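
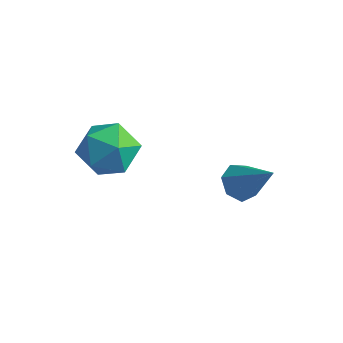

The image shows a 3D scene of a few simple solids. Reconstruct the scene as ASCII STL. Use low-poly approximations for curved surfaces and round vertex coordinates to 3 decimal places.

solid 
facet normal -0.975 0.051 -0.216
outer loop
vertex -0.623 0.134 2.035
vertex -0.753 -0.598 2.449
vertex -0.807 0.142 2.867
endloop
endfacet
facet normal -0.692 0.704 -0.160
outer loop
vertex -0.623 0.134 2.035
vertex -0.807 0.142 2.867
vertex -0.207 0.662 2.559
endloop
endfacet
facet normal -0.161 0.756 -0.634
outer loop
vertex -0.623 0.134 2.035
vertex -0.207 0.662 2.559
vertex 0.218 0.243 1.951
endloop
endfacet
facet normal -0.116 0.136 -0.984
outer loop
vertex -0.623 0.134 2.035
vertex 0.218 0.243 1.951
vertex -0.119 -0.536 1.883
endloop
endfacet
facet normal -0.619 -0.301 -0.726
outer loop
vertex -0.623 0.134 2.035
vertex -0.119 -0.536 1.883
vertex -0.753 -0.598 2.449
endloop
endfacet
facet normal -0.412 0.767 0.492
outer loop
vertex -0.207 0.662 2.559
vertex -0.807 0.142 2.867
vertex -0.081 0.256 3.297
endloop
endfacet
facet normal -0.869 -0.290 0.401
outer loop
vertex -0.807 0.142 2.867
vertex -0.753 -0.598 2.449
vertex -0.418 -0.523 3.229
endloop
endfacet
facet normal -0.293 -0.858 -0.422
outer loop
vertex -0.753 -0.598 2.449
vertex -0.119 -0.536 1.883
vertex 0.007 -0.942 2.621
endloop
endfacet
facet normal 0.521 -0.152 -0.840
outer loop
vertex -0.119 -0.536 1.883
vertex 0.218 0.243 1.951
vertex 0.607 -0.422 2.313
endloop
endfacet
facet normal 0.447 0.851 -0.274
outer loop
vertex 0.218 0.243 1.951
vertex -0.207 0.662 2.559
vertex 0.553 0.318 2.731
endloop
endfacet
facet normal 0.116 -0.136 0.984
outer loop
vertex 0.423 -0.414 3.145
vertex -0.081 0.256 3.297
vertex -0.418 -0.523 3.229
endloop
endfacet
facet normal 0.161 -0.756 0.634
outer loop
vertex 0.423 -0.414 3.145
vertex -0.418 -0.523 3.229
vertex 0.007 -0.942 2.621
endloop
endfacet
facet normal 0.692 -0.704 0.160
outer loop
vertex 0.423 -0.414 3.145
vertex 0.007 -0.942 2.621
vertex 0.607 -0.422 2.313
endloop
endfacet
facet normal 0.975 -0.051 0.216
outer loop
vertex 0.423 -0.414 3.145
vertex 0.607 -0.422 2.313
vertex 0.553 0.318 2.731
endloop
endfacet
facet normal 0.619 0.301 0.726
outer loop
vertex 0.423 -0.414 3.145
vertex 0.553 0.318 2.731
vertex -0.081 0.256 3.297
endloop
endfacet
facet normal -0.521 0.152 0.840
outer loop
vertex -0.418 -0.523 3.229
vertex -0.081 0.256 3.297
vertex -0.807 0.142 2.867
endloop
endfacet
facet normal -0.447 -0.851 0.274
outer loop
vertex 0.007 -0.942 2.621
vertex -0.418 -0.523 3.229
vertex -0.753 -0.598 2.449
endloop
endfacet
facet normal 0.412 -0.767 -0.492
outer loop
vertex 0.607 -0.422 2.313
vertex 0.007 -0.942 2.621
vertex -0.119 -0.536 1.883
endloop
endfacet
facet normal 0.869 0.290 -0.401
outer loop
vertex 0.553 0.318 2.731
vertex 0.607 -0.422 2.313
vertex 0.218 0.243 1.951
endloop
endfacet
facet normal 0.293 0.858 0.422
outer loop
vertex -0.081 0.256 3.297
vertex 0.553 0.318 2.731
vertex -0.207 0.662 2.559
endloop
endfacet
facet normal -0.692 0.034 -0.722
outer loop
vertex 2.532 1.7 0.52
vertex 2.228 2.055 0.828
vertex 2.626 2.171 0.452
endloop
endfacet
facet normal 0.887 -0.235 -0.399
outer loop
vertex 2.532 1.7 0.52
vertex 2.626 2.171 0.452
vertex 3.212 2.005 1.852
endloop
endfacet
facet normal -0.692 0.036 -0.721
outer loop
vertex 2.626 2.171 0.452
vertex 2.228 2.055 0.828
vertex 2.421 2.556 0.668
endloop
endfacet
facet normal 0.784 0.564 -0.261
outer loop
vertex 2.626 2.171 0.452
vertex 2.421 2.556 0.668
vertex 3.212 2.005 1.852
endloop
endfacet
facet normal -0.692 0.036 -0.721
outer loop
vertex 2.421 2.556 0.668
vertex 2.228 2.055 0.828
vertex 2.071 2.563 1.004
endloop
endfacet
facet normal 0.264 0.930 0.256
outer loop
vertex 2.421 2.556 0.668
vertex 2.071 2.563 1.004
vertex 3.212 2.005 1.852
endloop
endfacet
facet normal -0.693 0.035 -0.720
outer loop
vertex 2.071 2.563 1.004
vertex 2.228 2.055 0.828
vertex 1.839 2.187 1.209
endloop
endfacet
facet normal -0.278 0.586 0.761
outer loop
vertex 2.071 2.563 1.004
vertex 1.839 2.187 1.209
vertex 3.212 2.005 1.852
endloop
endfacet
facet normal -0.693 0.034 -0.720
outer loop
vertex 1.839 2.187 1.209
vertex 2.228 2.055 0.828
vertex 1.901 1.712 1.127
endloop
endfacet
facet normal -0.437 -0.208 0.875
outer loop
vertex 1.839 2.187 1.209
vertex 1.901 1.712 1.127
vertex 3.212 2.005 1.852
endloop
endfacet
facet normal -0.694 0.034 -0.720
outer loop
vertex 1.901 1.712 1.127
vertex 2.228 2.055 0.828
vertex 2.209 1.495 0.82
endloop
endfacet
facet normal -0.092 -0.854 0.512
outer loop
vertex 1.901 1.712 1.127
vertex 2.209 1.495 0.82
vertex 3.212 2.005 1.852
endloop
endfacet
facet normal -0.692 0.034 -0.722
outer loop
vertex 2.209 1.495 0.82
vertex 2.228 2.055 0.828
vertex 2.532 1.7 0.52
endloop
endfacet
facet normal 0.498 -0.866 -0.056
outer loop
vertex 2.209 1.495 0.82
vertex 2.532 1.7 0.52
vertex 3.212 2.005 1.852
endloop
endfacet

endsolid


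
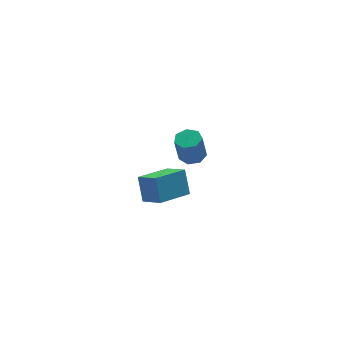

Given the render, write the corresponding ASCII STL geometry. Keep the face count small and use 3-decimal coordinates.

solid 
facet normal -0.904 -0.369 0.216
outer loop
vertex -1.849 -4.423 2.555
vertex -2.345 -3.517 2.029
vertex -1.851 -5.071 1.439
endloop
endfacet
facet normal 0.428 -0.782 0.453
outer loop
vertex -0.315 -4.443 1.071
vertex -1.849 -4.423 2.555
vertex -1.851 -5.071 1.439
endloop
endfacet
facet normal -0.904 -0.369 0.216
outer loop
vertex -1.851 -5.071 1.439
vertex -2.345 -3.517 2.029
vertex -2.347 -4.165 0.913
endloop
endfacet
facet normal -0.002 -0.503 -0.864
outer loop
vertex -2.347 -4.165 0.913
vertex -0.315 -4.443 1.071
vertex -1.851 -5.071 1.439
endloop
endfacet
facet normal 0.002 0.503 0.864
outer loop
vertex -1.849 -4.423 2.555
vertex -0.809 -2.889 1.661
vertex -2.345 -3.517 2.029
endloop
endfacet
facet normal 0.428 -0.782 0.453
outer loop
vertex -0.313 -3.795 2.187
vertex -1.849 -4.423 2.555
vertex -0.315 -4.443 1.071
endloop
endfacet
facet normal 0.002 0.503 0.864
outer loop
vertex -0.313 -3.795 2.187
vertex -0.809 -2.889 1.661
vertex -1.849 -4.423 2.555
endloop
endfacet
facet normal -0.428 0.782 -0.453
outer loop
vertex -2.345 -3.517 2.029
vertex -0.809 -2.889 1.661
vertex -2.347 -4.165 0.913
endloop
endfacet
facet normal -0.002 -0.503 -0.864
outer loop
vertex -0.811 -3.537 0.545
vertex -0.315 -4.443 1.071
vertex -2.347 -4.165 0.913
endloop
endfacet
facet normal -0.428 0.782 -0.453
outer loop
vertex -2.347 -4.165 0.913
vertex -0.809 -2.889 1.661
vertex -0.811 -3.537 0.545
endloop
endfacet
facet normal 0.904 0.369 -0.216
outer loop
vertex -0.811 -3.537 0.545
vertex -0.313 -3.795 2.187
vertex -0.315 -4.443 1.071
endloop
endfacet
facet normal 0.904 0.369 -0.216
outer loop
vertex -0.809 -2.889 1.661
vertex -0.313 -3.795 2.187
vertex -0.811 -3.537 0.545
endloop
endfacet
facet normal 0.197 0.127 -0.972
outer loop
vertex 2.619 2.037 -1.781
vertex 2.017 1.763 -1.939
vertex 2.169 2.416 -1.823
endloop
endfacet
facet normal 0.616 0.756 0.224
outer loop
vertex 2.619 2.037 -1.781
vertex 2.169 2.416 -1.823
vertex 2.325 1.85 -0.342
endloop
endfacet
facet normal 0.615 0.756 0.224
outer loop
vertex 2.325 1.85 -0.342
vertex 2.169 2.416 -1.823
vertex 1.875 2.229 -0.385
endloop
endfacet
facet normal -0.199 -0.126 0.972
outer loop
vertex 2.325 1.85 -0.342
vertex 1.875 2.229 -0.385
vertex 1.723 1.577 -0.501
endloop
endfacet
facet normal 0.199 0.126 -0.972
outer loop
vertex 2.169 2.416 -1.823
vertex 2.017 1.763 -1.939
vertex 1.604 2.304 -1.953
endloop
endfacet
facet normal -0.212 0.974 0.083
outer loop
vertex 2.169 2.416 -1.823
vertex 1.604 2.304 -1.953
vertex 1.875 2.229 -0.385
endloop
endfacet
facet normal -0.213 0.974 0.083
outer loop
vertex 1.875 2.229 -0.385
vertex 1.604 2.304 -1.953
vertex 1.311 2.117 -0.515
endloop
endfacet
facet normal -0.199 -0.127 0.972
outer loop
vertex 1.875 2.229 -0.385
vertex 1.311 2.117 -0.515
vertex 1.723 1.577 -0.501
endloop
endfacet
facet normal 0.198 0.126 -0.972
outer loop
vertex 1.604 2.304 -1.953
vertex 2.017 1.763 -1.939
vertex 1.35 1.785 -2.072
endloop
endfacet
facet normal -0.881 0.458 -0.120
outer loop
vertex 1.604 2.304 -1.953
vertex 1.35 1.785 -2.072
vertex 1.311 2.117 -0.515
endloop
endfacet
facet normal -0.881 0.458 -0.120
outer loop
vertex 1.311 2.117 -0.515
vertex 1.35 1.785 -2.072
vertex 1.057 1.598 -0.634
endloop
endfacet
facet normal -0.198 -0.126 0.972
outer loop
vertex 1.311 2.117 -0.515
vertex 1.057 1.598 -0.634
vertex 1.723 1.577 -0.501
endloop
endfacet
facet normal 0.198 0.126 -0.972
outer loop
vertex 1.35 1.785 -2.072
vertex 2.017 1.763 -1.939
vertex 1.598 1.25 -2.091
endloop
endfacet
facet normal -0.885 -0.402 -0.233
outer loop
vertex 1.35 1.785 -2.072
vertex 1.598 1.25 -2.091
vertex 1.057 1.598 -0.634
endloop
endfacet
facet normal -0.885 -0.402 -0.233
outer loop
vertex 1.057 1.598 -0.634
vertex 1.598 1.25 -2.091
vertex 1.305 1.063 -0.653
endloop
endfacet
facet normal -0.198 -0.126 0.972
outer loop
vertex 1.057 1.598 -0.634
vertex 1.305 1.063 -0.653
vertex 1.723 1.577 -0.501
endloop
endfacet
facet normal 0.198 0.127 -0.972
outer loop
vertex 1.598 1.25 -2.091
vertex 2.017 1.763 -1.939
vertex 2.161 1.101 -1.996
endloop
endfacet
facet normal -0.225 -0.959 -0.171
outer loop
vertex 1.598 1.25 -2.091
vertex 2.161 1.101 -1.996
vertex 1.305 1.063 -0.653
endloop
endfacet
facet normal -0.223 -0.960 -0.170
outer loop
vertex 1.305 1.063 -0.653
vertex 2.161 1.101 -1.996
vertex 1.868 0.915 -0.557
endloop
endfacet
facet normal -0.199 -0.126 0.972
outer loop
vertex 1.305 1.063 -0.653
vertex 1.868 0.915 -0.557
vertex 1.723 1.577 -0.501
endloop
endfacet
facet normal 0.198 0.127 -0.972
outer loop
vertex 2.161 1.101 -1.996
vertex 2.017 1.763 -1.939
vertex 2.615 1.452 -1.858
endloop
endfacet
facet normal 0.607 -0.794 0.021
outer loop
vertex 2.161 1.101 -1.996
vertex 2.615 1.452 -1.858
vertex 1.868 0.915 -0.557
endloop
endfacet
facet normal 0.607 -0.795 0.020
outer loop
vertex 1.868 0.915 -0.557
vertex 2.615 1.452 -1.858
vertex 2.322 1.265 -0.419
endloop
endfacet
facet normal -0.199 -0.126 0.972
outer loop
vertex 1.868 0.915 -0.557
vertex 2.322 1.265 -0.419
vertex 1.723 1.577 -0.501
endloop
endfacet
facet normal 0.198 0.127 -0.972
outer loop
vertex 2.615 1.452 -1.858
vertex 2.017 1.763 -1.939
vertex 2.619 2.037 -1.781
endloop
endfacet
facet normal 0.980 -0.032 0.195
outer loop
vertex 2.615 1.452 -1.858
vertex 2.619 2.037 -1.781
vertex 2.322 1.265 -0.419
endloop
endfacet
facet normal 0.980 -0.031 0.196
outer loop
vertex 2.322 1.265 -0.419
vertex 2.619 2.037 -1.781
vertex 2.325 1.85 -0.342
endloop
endfacet
facet normal -0.199 -0.127 0.972
outer loop
vertex 2.322 1.265 -0.419
vertex 2.325 1.85 -0.342
vertex 1.723 1.577 -0.501
endloop
endfacet

endsolid


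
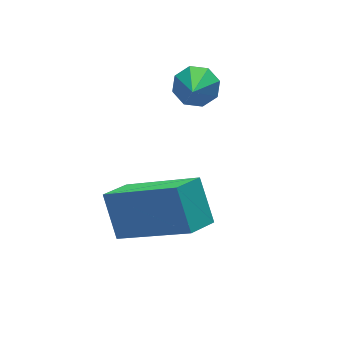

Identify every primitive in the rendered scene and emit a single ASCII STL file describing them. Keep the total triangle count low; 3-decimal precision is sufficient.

solid 
facet normal 0.381 0.696 -0.609
outer loop
vertex 1.504 2.513 1.965
vertex 1.143 2.88 2.159
vertex 1.652 2.724 2.299
endloop
endfacet
facet normal 0.622 -0.756 0.202
outer loop
vertex 1.504 2.513 1.965
vertex 1.652 2.724 2.299
vertex 0.717 2.1 2.841
endloop
endfacet
facet normal 0.381 0.696 -0.609
outer loop
vertex 1.652 2.724 2.299
vertex 1.143 2.88 2.159
vertex 1.501 3.026 2.55
endloop
endfacet
facet normal 0.619 -0.295 0.728
outer loop
vertex 1.652 2.724 2.299
vertex 1.501 3.026 2.55
vertex 0.717 2.1 2.841
endloop
endfacet
facet normal 0.381 0.696 -0.609
outer loop
vertex 1.501 3.026 2.55
vertex 1.143 2.88 2.159
vertex 1.141 3.243 2.573
endloop
endfacet
facet normal 0.163 0.167 0.972
outer loop
vertex 1.501 3.026 2.55
vertex 1.141 3.243 2.573
vertex 0.717 2.1 2.841
endloop
endfacet
facet normal 0.381 0.696 -0.609
outer loop
vertex 1.141 3.243 2.573
vertex 1.143 2.88 2.159
vertex 0.782 3.247 2.353
endloop
endfacet
facet normal -0.483 0.366 0.795
outer loop
vertex 1.141 3.243 2.573
vertex 0.782 3.247 2.353
vertex 0.717 2.1 2.841
endloop
endfacet
facet normal 0.380 0.696 -0.609
outer loop
vertex 0.782 3.247 2.353
vertex 1.143 2.88 2.159
vertex 0.635 3.036 2.02
endloop
endfacet
facet normal -0.937 0.180 0.299
outer loop
vertex 0.782 3.247 2.353
vertex 0.635 3.036 2.02
vertex 0.717 2.1 2.841
endloop
endfacet
facet normal 0.380 0.697 -0.608
outer loop
vertex 0.635 3.036 2.02
vertex 1.143 2.88 2.159
vertex 0.785 2.734 1.768
endloop
endfacet
facet normal -0.934 -0.278 -0.223
outer loop
vertex 0.635 3.036 2.02
vertex 0.785 2.734 1.768
vertex 0.717 2.1 2.841
endloop
endfacet
facet normal 0.382 0.695 -0.609
outer loop
vertex 0.785 2.734 1.768
vertex 1.143 2.88 2.159
vertex 1.145 2.517 1.746
endloop
endfacet
facet normal -0.477 -0.743 -0.469
outer loop
vertex 0.785 2.734 1.768
vertex 1.145 2.517 1.746
vertex 0.717 2.1 2.841
endloop
endfacet
facet normal 0.380 0.696 -0.610
outer loop
vertex 1.145 2.517 1.746
vertex 1.143 2.88 2.159
vertex 1.504 2.513 1.965
endloop
endfacet
facet normal 0.168 -0.941 -0.293
outer loop
vertex 1.145 2.517 1.746
vertex 1.504 2.513 1.965
vertex 0.717 2.1 2.841
endloop
endfacet
facet normal -0.549 0.633 -0.546
outer loop
vertex -1.575 1.703 0.384
vertex -0.89 2.05 0.097
vertex -1.565 0.944 -0.506
endloop
endfacet
facet normal -0.836 -0.422 0.351
outer loop
vertex -0.39 -0.41 0.663
vertex -1.575 1.703 0.384
vertex -1.565 0.944 -0.506
endloop
endfacet
facet normal -0.548 0.633 -0.547
outer loop
vertex -1.565 0.944 -0.506
vertex -0.89 2.05 0.097
vertex -0.879 1.29 -0.793
endloop
endfacet
facet normal 0.009 -0.649 -0.761
outer loop
vertex -0.879 1.29 -0.793
vertex -0.39 -0.41 0.663
vertex -1.565 0.944 -0.506
endloop
endfacet
facet normal -0.010 0.649 0.761
outer loop
vertex -1.575 1.703 0.384
vertex 0.285 0.696 1.266
vertex -0.89 2.05 0.097
endloop
endfacet
facet normal -0.836 -0.422 0.350
outer loop
vertex -0.401 0.35 1.553
vertex -1.575 1.703 0.384
vertex -0.39 -0.41 0.663
endloop
endfacet
facet normal -0.009 0.649 0.761
outer loop
vertex -0.401 0.35 1.553
vertex 0.285 0.696 1.266
vertex -1.575 1.703 0.384
endloop
endfacet
facet normal 0.836 0.423 -0.351
outer loop
vertex -0.89 2.05 0.097
vertex 0.285 0.696 1.266
vertex -0.879 1.29 -0.793
endloop
endfacet
facet normal 0.010 -0.649 -0.761
outer loop
vertex 0.295 -0.063 0.376
vertex -0.39 -0.41 0.663
vertex -0.879 1.29 -0.793
endloop
endfacet
facet normal 0.836 0.422 -0.351
outer loop
vertex -0.879 1.29 -0.793
vertex 0.285 0.696 1.266
vertex 0.295 -0.063 0.376
endloop
endfacet
facet normal 0.549 -0.632 0.547
outer loop
vertex 0.295 -0.063 0.376
vertex -0.401 0.35 1.553
vertex -0.39 -0.41 0.663
endloop
endfacet
facet normal 0.548 -0.633 0.546
outer loop
vertex 0.285 0.696 1.266
vertex -0.401 0.35 1.553
vertex 0.295 -0.063 0.376
endloop
endfacet

endsolid


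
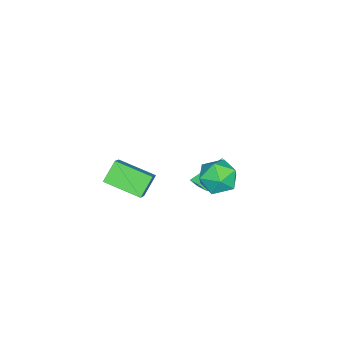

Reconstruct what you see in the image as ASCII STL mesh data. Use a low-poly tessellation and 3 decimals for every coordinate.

solid 
facet normal 0.627 -0.369 -0.686
outer loop
vertex -2.648 -0.042 -2.893
vertex -2.935 -0.523 -2.897
vertex -3.076 -0.11 -3.248
endloop
endfacet
facet normal -0.017 0.986 -0.168
outer loop
vertex -2.648 -0.042 -2.893
vertex -3.076 -0.11 -3.248
vertex -4.065 0.143 -1.663
endloop
endfacet
facet normal 0.627 -0.369 -0.686
outer loop
vertex -3.076 -0.11 -3.248
vertex -2.935 -0.523 -2.897
vertex -3.363 -0.591 -3.252
endloop
endfacet
facet normal -0.729 0.439 -0.525
outer loop
vertex -3.076 -0.11 -3.248
vertex -3.363 -0.591 -3.252
vertex -4.065 0.143 -1.663
endloop
endfacet
facet normal 0.627 -0.370 -0.685
outer loop
vertex -3.363 -0.591 -3.252
vertex -2.935 -0.523 -2.897
vertex -3.222 -1.004 -2.9
endloop
endfacet
facet normal -0.875 -0.451 -0.178
outer loop
vertex -3.363 -0.591 -3.252
vertex -3.222 -1.004 -2.9
vertex -4.065 0.143 -1.663
endloop
endfacet
facet normal 0.628 -0.370 -0.685
outer loop
vertex -3.222 -1.004 -2.9
vertex -2.935 -0.523 -2.897
vertex -2.794 -0.935 -2.545
endloop
endfacet
facet normal -0.308 -0.793 0.525
outer loop
vertex -3.222 -1.004 -2.9
vertex -2.794 -0.935 -2.545
vertex -4.065 0.143 -1.663
endloop
endfacet
facet normal 0.628 -0.370 -0.685
outer loop
vertex -2.794 -0.935 -2.545
vertex -2.935 -0.523 -2.897
vertex -2.507 -0.454 -2.542
endloop
endfacet
facet normal 0.403 -0.246 0.881
outer loop
vertex -2.794 -0.935 -2.545
vertex -2.507 -0.454 -2.542
vertex -4.065 0.143 -1.663
endloop
endfacet
facet normal 0.628 -0.369 -0.685
outer loop
vertex -2.507 -0.454 -2.542
vertex -2.935 -0.523 -2.897
vertex -2.648 -0.042 -2.893
endloop
endfacet
facet normal 0.548 0.643 0.535
outer loop
vertex -2.507 -0.454 -2.542
vertex -2.648 -0.042 -2.893
vertex -4.065 0.143 -1.663
endloop
endfacet
facet normal 0.363 0.871 0.331
outer loop
vertex 1.778 2.804 2.604
vertex 1.325 2.681 3.426
vertex 2.207 2.354 3.318
endloop
endfacet
facet normal 0.814 0.566 -0.132
outer loop
vertex 1.778 2.804 2.604
vertex 2.207 2.354 3.318
vertex 2.291 2.027 2.434
endloop
endfacet
facet normal 0.466 0.472 -0.749
outer loop
vertex 1.778 2.804 2.604
vertex 2.291 2.027 2.434
vertex 1.461 2.152 1.996
endloop
endfacet
facet normal -0.199 0.718 -0.667
outer loop
vertex 1.778 2.804 2.604
vertex 1.461 2.152 1.996
vertex 0.864 2.556 2.609
endloop
endfacet
facet normal -0.262 0.965 0.000
outer loop
vertex 1.778 2.804 2.604
vertex 0.864 2.556 2.609
vertex 1.325 2.681 3.426
endloop
endfacet
facet normal 0.990 -0.076 0.122
outer loop
vertex 2.291 2.027 2.434
vertex 2.207 2.354 3.318
vertex 2.156 1.424 3.151
endloop
endfacet
facet normal 0.261 0.417 0.871
outer loop
vertex 2.207 2.354 3.318
vertex 1.325 2.681 3.426
vertex 1.559 1.828 3.764
endloop
endfacet
facet normal -0.751 0.568 0.337
outer loop
vertex 1.325 2.681 3.426
vertex 0.864 2.556 2.609
vertex 0.729 1.953 3.326
endloop
endfacet
facet normal -0.648 0.169 -0.743
outer loop
vertex 0.864 2.556 2.609
vertex 1.461 2.152 1.996
vertex 0.813 1.626 2.442
endloop
endfacet
facet normal 0.427 -0.229 -0.875
outer loop
vertex 1.461 2.152 1.996
vertex 2.291 2.027 2.434
vertex 1.695 1.299 2.334
endloop
endfacet
facet normal 0.199 -0.718 0.667
outer loop
vertex 1.242 1.176 3.156
vertex 2.156 1.424 3.151
vertex 1.559 1.828 3.764
endloop
endfacet
facet normal -0.466 -0.472 0.749
outer loop
vertex 1.242 1.176 3.156
vertex 1.559 1.828 3.764
vertex 0.729 1.953 3.326
endloop
endfacet
facet normal -0.814 -0.566 0.132
outer loop
vertex 1.242 1.176 3.156
vertex 0.729 1.953 3.326
vertex 0.813 1.626 2.442
endloop
endfacet
facet normal -0.363 -0.871 -0.331
outer loop
vertex 1.242 1.176 3.156
vertex 0.813 1.626 2.442
vertex 1.695 1.299 2.334
endloop
endfacet
facet normal 0.262 -0.965 -0.000
outer loop
vertex 1.242 1.176 3.156
vertex 1.695 1.299 2.334
vertex 2.156 1.424 3.151
endloop
endfacet
facet normal 0.648 -0.169 0.743
outer loop
vertex 1.559 1.828 3.764
vertex 2.156 1.424 3.151
vertex 2.207 2.354 3.318
endloop
endfacet
facet normal -0.427 0.229 0.875
outer loop
vertex 0.729 1.953 3.326
vertex 1.559 1.828 3.764
vertex 1.325 2.681 3.426
endloop
endfacet
facet normal -0.990 0.076 -0.122
outer loop
vertex 0.813 1.626 2.442
vertex 0.729 1.953 3.326
vertex 0.864 2.556 2.609
endloop
endfacet
facet normal -0.261 -0.417 -0.871
outer loop
vertex 1.695 1.299 2.334
vertex 0.813 1.626 2.442
vertex 1.461 2.152 1.996
endloop
endfacet
facet normal 0.751 -0.568 -0.337
outer loop
vertex 2.156 1.424 3.151
vertex 1.695 1.299 2.334
vertex 2.291 2.027 2.434
endloop
endfacet
facet normal -0.680 0.195 0.707
outer loop
vertex -1.529 -4.035 -1.105
vertex -1.521 -2.221 -1.597
vertex -2.402 -4.243 -1.887
endloop
endfacet
facet normal -0.005 -0.965 0.262
outer loop
vertex -1.579 -4.479 -2.743
vertex -1.529 -4.035 -1.105
vertex -2.402 -4.243 -1.887
endloop
endfacet
facet normal -0.680 0.195 0.707
outer loop
vertex -2.402 -4.243 -1.887
vertex -1.521 -2.221 -1.597
vertex -2.393 -2.429 -2.379
endloop
endfacet
facet normal -0.733 -0.175 -0.657
outer loop
vertex -2.393 -2.429 -2.379
vertex -1.579 -4.479 -2.743
vertex -2.402 -4.243 -1.887
endloop
endfacet
facet normal 0.733 0.175 0.657
outer loop
vertex -1.529 -4.035 -1.105
vertex -0.698 -2.457 -2.453
vertex -1.521 -2.221 -1.597
endloop
endfacet
facet normal -0.005 -0.965 0.262
outer loop
vertex -0.707 -4.271 -1.961
vertex -1.529 -4.035 -1.105
vertex -1.579 -4.479 -2.743
endloop
endfacet
facet normal 0.734 0.174 0.657
outer loop
vertex -0.707 -4.271 -1.961
vertex -0.698 -2.457 -2.453
vertex -1.529 -4.035 -1.105
endloop
endfacet
facet normal 0.005 0.965 -0.262
outer loop
vertex -1.521 -2.221 -1.597
vertex -0.698 -2.457 -2.453
vertex -2.393 -2.429 -2.379
endloop
endfacet
facet normal -0.734 -0.175 -0.656
outer loop
vertex -1.571 -2.665 -3.235
vertex -1.579 -4.479 -2.743
vertex -2.393 -2.429 -2.379
endloop
endfacet
facet normal 0.005 0.965 -0.262
outer loop
vertex -2.393 -2.429 -2.379
vertex -0.698 -2.457 -2.453
vertex -1.571 -2.665 -3.235
endloop
endfacet
facet normal 0.680 -0.195 -0.707
outer loop
vertex -1.571 -2.665 -3.235
vertex -0.707 -4.271 -1.961
vertex -1.579 -4.479 -2.743
endloop
endfacet
facet normal 0.680 -0.195 -0.707
outer loop
vertex -0.698 -2.457 -2.453
vertex -0.707 -4.271 -1.961
vertex -1.571 -2.665 -3.235
endloop
endfacet

endsolid


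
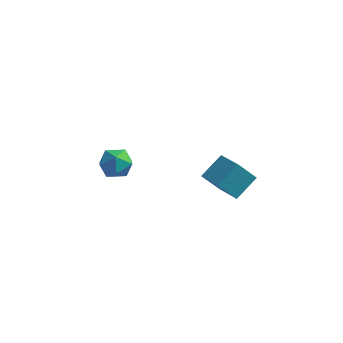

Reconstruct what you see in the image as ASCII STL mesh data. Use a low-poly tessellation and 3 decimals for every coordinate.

solid 
facet normal -0.084 0.122 0.989
outer loop
vertex -2.653 2.923 -1.951
vertex -3.314 2.555 -1.962
vertex -2.669 2.172 -1.86
endloop
endfacet
facet normal 0.600 0.084 0.795
outer loop
vertex -2.653 2.923 -1.951
vertex -2.669 2.172 -1.86
vertex -2.137 2.489 -2.295
endloop
endfacet
facet normal 0.726 0.606 0.325
outer loop
vertex -2.653 2.923 -1.951
vertex -2.137 2.489 -2.295
vertex -2.453 3.067 -2.667
endloop
endfacet
facet normal 0.119 0.966 0.228
outer loop
vertex -2.653 2.923 -1.951
vertex -2.453 3.067 -2.667
vertex -3.181 3.108 -2.461
endloop
endfacet
facet normal -0.383 0.668 0.638
outer loop
vertex -2.653 2.923 -1.951
vertex -3.181 3.108 -2.461
vertex -3.314 2.555 -1.962
endloop
endfacet
facet normal 0.702 -0.540 0.465
outer loop
vertex -2.137 2.489 -2.295
vertex -2.669 2.172 -1.86
vertex -2.479 1.852 -2.519
endloop
endfacet
facet normal -0.407 -0.478 0.778
outer loop
vertex -2.669 2.172 -1.86
vertex -3.314 2.555 -1.962
vertex -3.207 1.893 -2.313
endloop
endfacet
facet normal -0.890 0.404 0.210
outer loop
vertex -3.314 2.555 -1.962
vertex -3.181 3.108 -2.461
vertex -3.523 2.471 -2.685
endloop
endfacet
facet normal -0.078 0.888 -0.454
outer loop
vertex -3.181 3.108 -2.461
vertex -2.453 3.067 -2.667
vertex -2.991 2.788 -3.12
endloop
endfacet
facet normal 0.905 0.304 -0.297
outer loop
vertex -2.453 3.067 -2.667
vertex -2.137 2.489 -2.295
vertex -2.346 2.405 -3.018
endloop
endfacet
facet normal -0.119 -0.966 -0.228
outer loop
vertex -3.007 2.037 -3.029
vertex -2.479 1.852 -2.519
vertex -3.207 1.893 -2.313
endloop
endfacet
facet normal -0.726 -0.606 -0.325
outer loop
vertex -3.007 2.037 -3.029
vertex -3.207 1.893 -2.313
vertex -3.523 2.471 -2.685
endloop
endfacet
facet normal -0.600 -0.084 -0.795
outer loop
vertex -3.007 2.037 -3.029
vertex -3.523 2.471 -2.685
vertex -2.991 2.788 -3.12
endloop
endfacet
facet normal 0.084 -0.122 -0.989
outer loop
vertex -3.007 2.037 -3.029
vertex -2.991 2.788 -3.12
vertex -2.346 2.405 -3.018
endloop
endfacet
facet normal 0.383 -0.668 -0.638
outer loop
vertex -3.007 2.037 -3.029
vertex -2.346 2.405 -3.018
vertex -2.479 1.852 -2.519
endloop
endfacet
facet normal 0.078 -0.888 0.454
outer loop
vertex -3.207 1.893 -2.313
vertex -2.479 1.852 -2.519
vertex -2.669 2.172 -1.86
endloop
endfacet
facet normal -0.905 -0.304 0.297
outer loop
vertex -3.523 2.471 -2.685
vertex -3.207 1.893 -2.313
vertex -3.314 2.555 -1.962
endloop
endfacet
facet normal -0.702 0.540 -0.465
outer loop
vertex -2.991 2.788 -3.12
vertex -3.523 2.471 -2.685
vertex -3.181 3.108 -2.461
endloop
endfacet
facet normal 0.407 0.478 -0.778
outer loop
vertex -2.346 2.405 -3.018
vertex -2.991 2.788 -3.12
vertex -2.453 3.067 -2.667
endloop
endfacet
facet normal 0.890 -0.404 -0.210
outer loop
vertex -2.479 1.852 -2.519
vertex -2.346 2.405 -3.018
vertex -2.137 2.489 -2.295
endloop
endfacet
facet normal -0.803 0.545 -0.241
outer loop
vertex 0.794 2.35 -1.866
vertex 1.185 3.234 -1.172
vertex 1.356 2.79 -2.743
endloop
endfacet
facet normal -0.328 -0.743 -0.583
outer loop
vertex 2.335 2.126 -2.448
vertex 0.794 2.35 -1.866
vertex 1.356 2.79 -2.743
endloop
endfacet
facet normal -0.804 0.544 -0.241
outer loop
vertex 1.356 2.79 -2.743
vertex 1.185 3.234 -1.172
vertex 1.746 3.674 -2.048
endloop
endfacet
facet normal 0.498 0.390 -0.775
outer loop
vertex 1.746 3.674 -2.048
vertex 2.335 2.126 -2.448
vertex 1.356 2.79 -2.743
endloop
endfacet
facet normal -0.497 -0.389 0.776
outer loop
vertex 0.794 2.35 -1.866
vertex 2.164 2.57 -0.877
vertex 1.185 3.234 -1.172
endloop
endfacet
facet normal -0.328 -0.743 -0.583
outer loop
vertex 1.774 1.686 -1.572
vertex 0.794 2.35 -1.866
vertex 2.335 2.126 -2.448
endloop
endfacet
facet normal -0.497 -0.390 0.775
outer loop
vertex 1.774 1.686 -1.572
vertex 2.164 2.57 -0.877
vertex 0.794 2.35 -1.866
endloop
endfacet
facet normal 0.328 0.743 0.583
outer loop
vertex 1.185 3.234 -1.172
vertex 2.164 2.57 -0.877
vertex 1.746 3.674 -2.048
endloop
endfacet
facet normal 0.497 0.389 -0.776
outer loop
vertex 2.726 3.01 -1.754
vertex 2.335 2.126 -2.448
vertex 1.746 3.674 -2.048
endloop
endfacet
facet normal 0.328 0.743 0.583
outer loop
vertex 1.746 3.674 -2.048
vertex 2.164 2.57 -0.877
vertex 2.726 3.01 -1.754
endloop
endfacet
facet normal 0.803 -0.545 0.241
outer loop
vertex 2.726 3.01 -1.754
vertex 1.774 1.686 -1.572
vertex 2.335 2.126 -2.448
endloop
endfacet
facet normal 0.803 -0.544 0.242
outer loop
vertex 2.164 2.57 -0.877
vertex 1.774 1.686 -1.572
vertex 2.726 3.01 -1.754
endloop
endfacet

endsolid


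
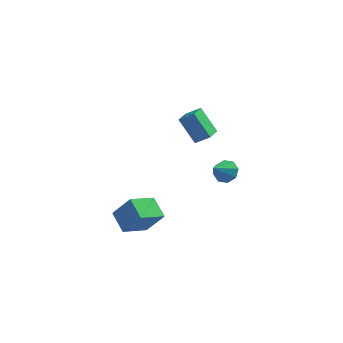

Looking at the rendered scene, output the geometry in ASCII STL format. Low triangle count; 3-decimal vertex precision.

solid 
facet normal -0.606 0.111 -0.788
outer loop
vertex -1.078 -4.965 -3.895
vertex -1.994 -3.977 -3.051
vertex -0.063 -3.53 -4.473
endloop
endfacet
facet normal 0.576 -0.621 -0.531
outer loop
vertex 1.094 -3.743 -2.969
vertex -1.078 -4.965 -3.895
vertex -0.063 -3.53 -4.473
endloop
endfacet
facet normal -0.606 0.111 -0.788
outer loop
vertex -0.063 -3.53 -4.473
vertex -1.994 -3.977 -3.051
vertex -0.979 -2.542 -3.629
endloop
endfacet
facet normal 0.549 0.775 -0.312
outer loop
vertex -0.979 -2.542 -3.629
vertex 1.094 -3.743 -2.969
vertex -0.063 -3.53 -4.473
endloop
endfacet
facet normal -0.549 -0.775 0.312
outer loop
vertex -1.078 -4.965 -3.895
vertex -0.837 -4.19 -1.547
vertex -1.994 -3.977 -3.051
endloop
endfacet
facet normal 0.576 -0.621 -0.531
outer loop
vertex 0.079 -5.178 -2.391
vertex -1.078 -4.965 -3.895
vertex 1.094 -3.743 -2.969
endloop
endfacet
facet normal -0.549 -0.775 0.312
outer loop
vertex 0.079 -5.178 -2.391
vertex -0.837 -4.19 -1.547
vertex -1.078 -4.965 -3.895
endloop
endfacet
facet normal -0.576 0.621 0.531
outer loop
vertex -1.994 -3.977 -3.051
vertex -0.837 -4.19 -1.547
vertex -0.979 -2.542 -3.629
endloop
endfacet
facet normal 0.549 0.775 -0.312
outer loop
vertex 0.178 -2.755 -2.125
vertex 1.094 -3.743 -2.969
vertex -0.979 -2.542 -3.629
endloop
endfacet
facet normal -0.576 0.621 0.531
outer loop
vertex -0.979 -2.542 -3.629
vertex -0.837 -4.19 -1.547
vertex 0.178 -2.755 -2.125
endloop
endfacet
facet normal 0.606 -0.111 0.788
outer loop
vertex 0.178 -2.755 -2.125
vertex 0.079 -5.178 -2.391
vertex 1.094 -3.743 -2.969
endloop
endfacet
facet normal 0.606 -0.111 0.788
outer loop
vertex -0.837 -4.19 -1.547
vertex 0.079 -5.178 -2.391
vertex 0.178 -2.755 -2.125
endloop
endfacet
facet normal 0.340 0.747 -0.571
outer loop
vertex 3.24 4.59 -2.757
vertex 2.845 4.213 -3.485
vertex 2.587 4.814 -2.853
endloop
endfacet
facet normal -0.091 0.158 0.983
outer loop
vertex 3.24 4.59 -2.757
vertex 2.587 4.814 -2.853
vertex 2.315 3.047 -2.595
endloop
endfacet
facet normal 0.340 0.747 -0.571
outer loop
vertex 2.587 4.814 -2.853
vertex 2.845 4.213 -3.485
vertex 2.086 4.686 -3.319
endloop
endfacet
facet normal -0.694 0.207 0.689
outer loop
vertex 2.587 4.814 -2.853
vertex 2.086 4.686 -3.319
vertex 2.315 3.047 -2.595
endloop
endfacet
facet normal 0.341 0.747 -0.571
outer loop
vertex 2.086 4.686 -3.319
vertex 2.845 4.213 -3.485
vertex 2.029 4.281 -3.883
endloop
endfacet
facet normal -0.986 -0.071 0.151
outer loop
vertex 2.086 4.686 -3.319
vertex 2.029 4.281 -3.883
vertex 2.315 3.047 -2.595
endloop
endfacet
facet normal 0.341 0.747 -0.571
outer loop
vertex 2.029 4.281 -3.883
vertex 2.845 4.213 -3.485
vertex 2.451 3.836 -4.214
endloop
endfacet
facet normal -0.795 -0.517 -0.319
outer loop
vertex 2.029 4.281 -3.883
vertex 2.451 3.836 -4.214
vertex 2.315 3.047 -2.595
endloop
endfacet
facet normal 0.340 0.748 -0.570
outer loop
vertex 2.451 3.836 -4.214
vertex 2.845 4.213 -3.485
vertex 3.104 3.612 -4.118
endloop
endfacet
facet normal -0.232 -0.867 -0.442
outer loop
vertex 2.451 3.836 -4.214
vertex 3.104 3.612 -4.118
vertex 2.315 3.047 -2.595
endloop
endfacet
facet normal 0.340 0.748 -0.571
outer loop
vertex 3.104 3.612 -4.118
vertex 2.845 4.213 -3.485
vertex 3.605 3.74 -3.652
endloop
endfacet
facet normal 0.371 -0.917 -0.148
outer loop
vertex 3.104 3.612 -4.118
vertex 3.605 3.74 -3.652
vertex 2.315 3.047 -2.595
endloop
endfacet
facet normal 0.340 0.748 -0.571
outer loop
vertex 3.605 3.74 -3.652
vertex 2.845 4.213 -3.485
vertex 3.661 4.145 -3.088
endloop
endfacet
facet normal 0.663 -0.637 0.392
outer loop
vertex 3.605 3.74 -3.652
vertex 3.661 4.145 -3.088
vertex 2.315 3.047 -2.595
endloop
endfacet
facet normal 0.340 0.747 -0.571
outer loop
vertex 3.661 4.145 -3.088
vertex 2.845 4.213 -3.485
vertex 3.24 4.59 -2.757
endloop
endfacet
facet normal 0.472 -0.193 0.860
outer loop
vertex 3.661 4.145 -3.088
vertex 3.24 4.59 -2.757
vertex 2.315 3.047 -2.595
endloop
endfacet
facet normal -0.837 -0.082 -0.541
outer loop
vertex 0.492 1.677 2.157
vertex 0.533 3.208 1.86
vertex 1.606 1.321 0.486
endloop
endfacet
facet normal -0.026 -0.981 0.191
outer loop
vertex 2.527 1.412 1.08
vertex 0.492 1.677 2.157
vertex 1.606 1.321 0.486
endloop
endfacet
facet normal -0.837 -0.083 -0.540
outer loop
vertex 1.606 1.321 0.486
vertex 0.533 3.208 1.86
vertex 1.647 2.852 0.188
endloop
endfacet
facet normal 0.546 -0.174 -0.820
outer loop
vertex 1.647 2.852 0.188
vertex 2.527 1.412 1.08
vertex 1.606 1.321 0.486
endloop
endfacet
facet normal -0.546 0.174 0.820
outer loop
vertex 0.492 1.677 2.157
vertex 1.454 3.299 2.454
vertex 0.533 3.208 1.86
endloop
endfacet
facet normal -0.027 -0.981 0.191
outer loop
vertex 1.413 1.768 2.752
vertex 0.492 1.677 2.157
vertex 2.527 1.412 1.08
endloop
endfacet
facet normal -0.546 0.174 0.819
outer loop
vertex 1.413 1.768 2.752
vertex 1.454 3.299 2.454
vertex 0.492 1.677 2.157
endloop
endfacet
facet normal 0.026 0.981 -0.191
outer loop
vertex 0.533 3.208 1.86
vertex 1.454 3.299 2.454
vertex 1.647 2.852 0.188
endloop
endfacet
facet normal 0.546 -0.174 -0.819
outer loop
vertex 2.568 2.943 0.783
vertex 2.527 1.412 1.08
vertex 1.647 2.852 0.188
endloop
endfacet
facet normal 0.027 0.981 -0.191
outer loop
vertex 1.647 2.852 0.188
vertex 1.454 3.299 2.454
vertex 2.568 2.943 0.783
endloop
endfacet
facet normal 0.837 0.082 0.540
outer loop
vertex 2.568 2.943 0.783
vertex 1.413 1.768 2.752
vertex 2.527 1.412 1.08
endloop
endfacet
facet normal 0.837 0.083 0.541
outer loop
vertex 1.454 3.299 2.454
vertex 1.413 1.768 2.752
vertex 2.568 2.943 0.783
endloop
endfacet

endsolid


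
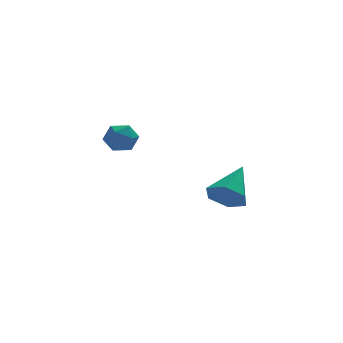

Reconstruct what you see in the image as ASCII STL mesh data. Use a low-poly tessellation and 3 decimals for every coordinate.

solid 
facet normal -0.800 -0.015 0.600
outer loop
vertex -4.3 2.418 1.604
vertex -3.872 1.938 2.163
vertex -3.844 2.787 2.221
endloop
endfacet
facet normal -0.776 0.591 0.220
outer loop
vertex -4.3 2.418 1.604
vertex -3.844 2.787 2.221
vertex -3.827 3.104 1.431
endloop
endfacet
facet normal -0.777 0.417 -0.472
outer loop
vertex -4.3 2.418 1.604
vertex -3.827 3.104 1.431
vertex -3.845 2.451 0.884
endloop
endfacet
facet normal -0.801 -0.296 -0.520
outer loop
vertex -4.3 2.418 1.604
vertex -3.845 2.451 0.884
vertex -3.873 1.73 1.337
endloop
endfacet
facet normal -0.815 -0.561 0.142
outer loop
vertex -4.3 2.418 1.604
vertex -3.873 1.73 1.337
vertex -3.872 1.938 2.163
endloop
endfacet
facet normal -0.160 0.917 0.365
outer loop
vertex -3.827 3.104 1.431
vertex -3.844 2.787 2.221
vertex -3.107 3.05 1.883
endloop
endfacet
facet normal -0.198 -0.060 0.978
outer loop
vertex -3.844 2.787 2.221
vertex -3.872 1.938 2.163
vertex -3.135 2.329 2.336
endloop
endfacet
facet normal -0.221 -0.946 0.238
outer loop
vertex -3.872 1.938 2.163
vertex -3.873 1.73 1.337
vertex -3.153 1.676 1.789
endloop
endfacet
facet normal -0.198 -0.516 -0.833
outer loop
vertex -3.873 1.73 1.337
vertex -3.845 2.451 0.884
vertex -3.136 1.993 0.999
endloop
endfacet
facet normal -0.161 0.636 -0.754
outer loop
vertex -3.845 2.451 0.884
vertex -3.827 3.104 1.431
vertex -3.108 2.842 1.057
endloop
endfacet
facet normal 0.801 0.296 0.520
outer loop
vertex -2.68 2.362 1.616
vertex -3.107 3.05 1.883
vertex -3.135 2.329 2.336
endloop
endfacet
facet normal 0.777 -0.417 0.472
outer loop
vertex -2.68 2.362 1.616
vertex -3.135 2.329 2.336
vertex -3.153 1.676 1.789
endloop
endfacet
facet normal 0.776 -0.591 -0.220
outer loop
vertex -2.68 2.362 1.616
vertex -3.153 1.676 1.789
vertex -3.136 1.993 0.999
endloop
endfacet
facet normal 0.800 0.015 -0.600
outer loop
vertex -2.68 2.362 1.616
vertex -3.136 1.993 0.999
vertex -3.108 2.842 1.057
endloop
endfacet
facet normal 0.815 0.561 -0.142
outer loop
vertex -2.68 2.362 1.616
vertex -3.108 2.842 1.057
vertex -3.107 3.05 1.883
endloop
endfacet
facet normal 0.198 0.516 0.833
outer loop
vertex -3.135 2.329 2.336
vertex -3.107 3.05 1.883
vertex -3.844 2.787 2.221
endloop
endfacet
facet normal 0.161 -0.636 0.754
outer loop
vertex -3.153 1.676 1.789
vertex -3.135 2.329 2.336
vertex -3.872 1.938 2.163
endloop
endfacet
facet normal 0.160 -0.917 -0.365
outer loop
vertex -3.136 1.993 0.999
vertex -3.153 1.676 1.789
vertex -3.873 1.73 1.337
endloop
endfacet
facet normal 0.198 0.060 -0.978
outer loop
vertex -3.108 2.842 1.057
vertex -3.136 1.993 0.999
vertex -3.845 2.451 0.884
endloop
endfacet
facet normal 0.221 0.946 -0.238
outer loop
vertex -3.107 3.05 1.883
vertex -3.108 2.842 1.057
vertex -3.827 3.104 1.431
endloop
endfacet
facet normal -0.561 -0.620 -0.549
outer loop
vertex 0.186 -3.46 -0.591
vertex -0.585 -3.195 -0.103
vertex -0.336 -2.724 -0.889
endloop
endfacet
facet normal 0.784 0.348 -0.515
outer loop
vertex 0.186 -3.46 -0.591
vertex -0.336 -2.724 -0.889
vertex 0.565 -1.925 1.023
endloop
endfacet
facet normal -0.561 -0.619 -0.549
outer loop
vertex -0.336 -2.724 -0.889
vertex -0.585 -3.195 -0.103
vertex -1.106 -2.459 -0.401
endloop
endfacet
facet normal 0.056 0.912 -0.407
outer loop
vertex -0.336 -2.724 -0.889
vertex -1.106 -2.459 -0.401
vertex 0.565 -1.925 1.023
endloop
endfacet
facet normal -0.561 -0.619 -0.549
outer loop
vertex -1.106 -2.459 -0.401
vertex -0.585 -3.195 -0.103
vertex -1.356 -2.93 0.386
endloop
endfacet
facet normal -0.520 0.796 0.311
outer loop
vertex -1.106 -2.459 -0.401
vertex -1.356 -2.93 0.386
vertex 0.565 -1.925 1.023
endloop
endfacet
facet normal -0.561 -0.619 -0.549
outer loop
vertex -1.356 -2.93 0.386
vertex -0.585 -3.195 -0.103
vertex -0.834 -3.666 0.683
endloop
endfacet
facet normal -0.366 0.113 0.924
outer loop
vertex -1.356 -2.93 0.386
vertex -0.834 -3.666 0.683
vertex 0.565 -1.925 1.023
endloop
endfacet
facet normal -0.561 -0.619 -0.549
outer loop
vertex -0.834 -3.666 0.683
vertex -0.585 -3.195 -0.103
vertex -0.064 -3.931 0.195
endloop
endfacet
facet normal 0.362 -0.450 0.816
outer loop
vertex -0.834 -3.666 0.683
vertex -0.064 -3.931 0.195
vertex 0.565 -1.925 1.023
endloop
endfacet
facet normal -0.561 -0.619 -0.550
outer loop
vertex -0.064 -3.931 0.195
vertex -0.585 -3.195 -0.103
vertex 0.186 -3.46 -0.591
endloop
endfacet
facet normal 0.937 -0.334 0.098
outer loop
vertex -0.064 -3.931 0.195
vertex 0.186 -3.46 -0.591
vertex 0.565 -1.925 1.023
endloop
endfacet

endsolid


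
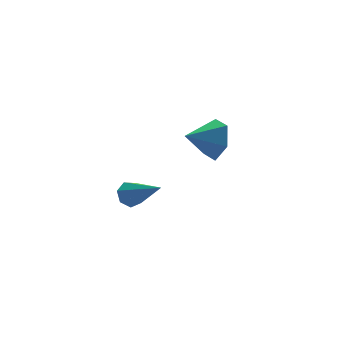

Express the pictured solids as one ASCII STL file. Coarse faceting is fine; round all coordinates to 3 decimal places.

solid 
facet normal 0.916 -0.135 -0.378
outer loop
vertex 1.469 2.552 -0.706
vertex 1.093 1.908 -1.387
vertex 1.15 2.893 -1.602
endloop
endfacet
facet normal -0.287 0.857 0.428
outer loop
vertex 1.469 2.552 -0.706
vertex 1.15 2.893 -1.602
vertex -0.153 2.092 -0.873
endloop
endfacet
facet normal 0.916 -0.135 -0.378
outer loop
vertex 1.15 2.893 -1.602
vertex 1.093 1.908 -1.387
vertex 0.774 2.248 -2.283
endloop
endfacet
facet normal -0.621 0.711 -0.330
outer loop
vertex 1.15 2.893 -1.602
vertex 0.774 2.248 -2.283
vertex -0.153 2.092 -0.873
endloop
endfacet
facet normal 0.916 -0.136 -0.378
outer loop
vertex 0.774 2.248 -2.283
vertex 1.093 1.908 -1.387
vertex 0.717 1.263 -2.067
endloop
endfacet
facet normal -0.830 -0.073 -0.554
outer loop
vertex 0.774 2.248 -2.283
vertex 0.717 1.263 -2.067
vertex -0.153 2.092 -0.873
endloop
endfacet
facet normal 0.916 -0.136 -0.378
outer loop
vertex 0.717 1.263 -2.067
vertex 1.093 1.908 -1.387
vertex 1.036 0.923 -1.171
endloop
endfacet
facet normal -0.703 -0.711 -0.019
outer loop
vertex 0.717 1.263 -2.067
vertex 1.036 0.923 -1.171
vertex -0.153 2.092 -0.873
endloop
endfacet
facet normal 0.916 -0.136 -0.378
outer loop
vertex 1.036 0.923 -1.171
vertex 1.093 1.908 -1.387
vertex 1.412 1.567 -0.491
endloop
endfacet
facet normal -0.369 -0.564 0.738
outer loop
vertex 1.036 0.923 -1.171
vertex 1.412 1.567 -0.491
vertex -0.153 2.092 -0.873
endloop
endfacet
facet normal 0.916 -0.135 -0.378
outer loop
vertex 1.412 1.567 -0.491
vertex 1.093 1.908 -1.387
vertex 1.469 2.552 -0.706
endloop
endfacet
facet normal -0.161 0.219 0.962
outer loop
vertex 1.412 1.567 -0.491
vertex 1.469 2.552 -0.706
vertex -0.153 2.092 -0.873
endloop
endfacet
facet normal -0.222 0.769 -0.600
outer loop
vertex -3.802 -0.818 -0.463
vertex -4.186 -1.14 -0.734
vertex -4.261 -0.806 -0.278
endloop
endfacet
facet normal 0.348 0.421 0.837
outer loop
vertex -3.802 -0.818 -0.463
vertex -4.261 -0.806 -0.278
vertex -3.754 -2.64 0.434
endloop
endfacet
facet normal -0.222 0.769 -0.600
outer loop
vertex -4.261 -0.806 -0.278
vertex -4.186 -1.14 -0.734
vertex -4.663 -1.046 -0.437
endloop
endfacet
facet normal -0.464 0.206 0.862
outer loop
vertex -4.261 -0.806 -0.278
vertex -4.663 -1.046 -0.437
vertex -3.754 -2.64 0.434
endloop
endfacet
facet normal -0.222 0.769 -0.599
outer loop
vertex -4.663 -1.046 -0.437
vertex -4.186 -1.14 -0.734
vertex -4.707 -1.357 -0.82
endloop
endfacet
facet normal -0.883 -0.310 0.353
outer loop
vertex -4.663 -1.046 -0.437
vertex -4.707 -1.357 -0.82
vertex -3.754 -2.64 0.434
endloop
endfacet
facet normal -0.222 0.770 -0.599
outer loop
vertex -4.707 -1.357 -0.82
vertex -4.186 -1.14 -0.734
vertex -4.358 -1.504 -1.138
endloop
endfacet
facet normal -0.594 -0.743 -0.309
outer loop
vertex -4.707 -1.357 -0.82
vertex -4.358 -1.504 -1.138
vertex -3.754 -2.64 0.434
endloop
endfacet
facet normal -0.220 0.769 -0.599
outer loop
vertex -4.358 -1.504 -1.138
vertex -4.186 -1.14 -0.734
vertex -3.88 -1.378 -1.152
endloop
endfacet
facet normal 0.183 -0.762 -0.621
outer loop
vertex -4.358 -1.504 -1.138
vertex -3.88 -1.378 -1.152
vertex -3.754 -2.64 0.434
endloop
endfacet
facet normal -0.223 0.768 -0.600
outer loop
vertex -3.88 -1.378 -1.152
vertex -4.186 -1.14 -0.734
vertex -3.633 -1.072 -0.852
endloop
endfacet
facet normal 0.866 -0.355 -0.351
outer loop
vertex -3.88 -1.378 -1.152
vertex -3.633 -1.072 -0.852
vertex -3.754 -2.64 0.434
endloop
endfacet
facet normal -0.222 0.769 -0.599
outer loop
vertex -3.633 -1.072 -0.852
vertex -4.186 -1.14 -0.734
vertex -3.802 -0.818 -0.463
endloop
endfacet
facet normal 0.940 0.171 0.297
outer loop
vertex -3.633 -1.072 -0.852
vertex -3.802 -0.818 -0.463
vertex -3.754 -2.64 0.434
endloop
endfacet

endsolid


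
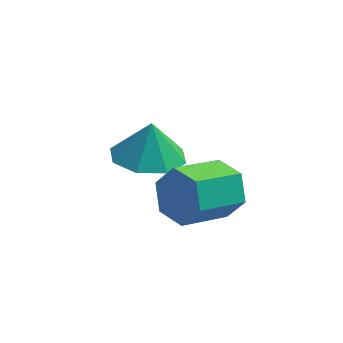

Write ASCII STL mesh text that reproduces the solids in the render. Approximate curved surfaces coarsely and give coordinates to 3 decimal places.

solid 
facet normal 0.715 0.561 -0.417
outer loop
vertex -0.578 1.281 -2.61
vertex -1.04 1.333 -3.333
vertex -1.142 1.922 -2.715
endloop
endfacet
facet normal 0.242 0.360 0.901
outer loop
vertex -0.578 1.281 -2.61
vertex -1.142 1.922 -2.715
vertex -1.758 0.355 -1.923
endloop
endfacet
facet normal 0.241 0.361 0.901
outer loop
vertex -1.758 0.355 -1.923
vertex -1.142 1.922 -2.715
vertex -2.322 0.995 -2.028
endloop
endfacet
facet normal -0.715 -0.562 0.416
outer loop
vertex -1.758 0.355 -1.923
vertex -2.322 0.995 -2.028
vertex -2.22 0.407 -2.647
endloop
endfacet
facet normal 0.715 0.561 -0.417
outer loop
vertex -1.142 1.922 -2.715
vertex -1.04 1.333 -3.333
vertex -1.604 1.974 -3.438
endloop
endfacet
facet normal -0.447 0.825 0.345
outer loop
vertex -1.142 1.922 -2.715
vertex -1.604 1.974 -3.438
vertex -2.322 0.995 -2.028
endloop
endfacet
facet normal -0.448 0.825 0.345
outer loop
vertex -2.322 0.995 -2.028
vertex -1.604 1.974 -3.438
vertex -2.784 1.047 -2.752
endloop
endfacet
facet normal -0.715 -0.562 0.416
outer loop
vertex -2.322 0.995 -2.028
vertex -2.784 1.047 -2.752
vertex -2.22 0.407 -2.647
endloop
endfacet
facet normal 0.715 0.561 -0.416
outer loop
vertex -1.604 1.974 -3.438
vertex -1.04 1.333 -3.333
vertex -1.502 1.385 -4.057
endloop
endfacet
facet normal -0.689 0.465 -0.556
outer loop
vertex -1.604 1.974 -3.438
vertex -1.502 1.385 -4.057
vertex -2.784 1.047 -2.752
endloop
endfacet
facet normal -0.689 0.465 -0.556
outer loop
vertex -2.784 1.047 -2.752
vertex -1.502 1.385 -4.057
vertex -2.682 0.459 -3.37
endloop
endfacet
facet normal -0.715 -0.562 0.416
outer loop
vertex -2.784 1.047 -2.752
vertex -2.682 0.459 -3.37
vertex -2.22 0.407 -2.647
endloop
endfacet
facet normal 0.715 0.562 -0.416
outer loop
vertex -1.502 1.385 -4.057
vertex -1.04 1.333 -3.333
vertex -0.938 0.745 -3.952
endloop
endfacet
facet normal -0.242 -0.361 -0.901
outer loop
vertex -1.502 1.385 -4.057
vertex -0.938 0.745 -3.952
vertex -2.682 0.459 -3.37
endloop
endfacet
facet normal -0.242 -0.360 -0.901
outer loop
vertex -2.682 0.459 -3.37
vertex -0.938 0.745 -3.952
vertex -2.118 -0.182 -3.265
endloop
endfacet
facet normal -0.715 -0.561 0.417
outer loop
vertex -2.682 0.459 -3.37
vertex -2.118 -0.182 -3.265
vertex -2.22 0.407 -2.647
endloop
endfacet
facet normal 0.715 0.562 -0.416
outer loop
vertex -0.938 0.745 -3.952
vertex -1.04 1.333 -3.333
vertex -0.476 0.693 -3.228
endloop
endfacet
facet normal 0.447 -0.825 -0.345
outer loop
vertex -0.938 0.745 -3.952
vertex -0.476 0.693 -3.228
vertex -2.118 -0.182 -3.265
endloop
endfacet
facet normal 0.447 -0.825 -0.345
outer loop
vertex -2.118 -0.182 -3.265
vertex -0.476 0.693 -3.228
vertex -1.656 -0.234 -2.542
endloop
endfacet
facet normal -0.715 -0.561 0.417
outer loop
vertex -2.118 -0.182 -3.265
vertex -1.656 -0.234 -2.542
vertex -2.22 0.407 -2.647
endloop
endfacet
facet normal 0.715 0.562 -0.416
outer loop
vertex -0.476 0.693 -3.228
vertex -1.04 1.333 -3.333
vertex -0.578 1.281 -2.61
endloop
endfacet
facet normal 0.689 -0.465 0.556
outer loop
vertex -0.476 0.693 -3.228
vertex -0.578 1.281 -2.61
vertex -1.656 -0.234 -2.542
endloop
endfacet
facet normal 0.689 -0.465 0.556
outer loop
vertex -1.656 -0.234 -2.542
vertex -0.578 1.281 -2.61
vertex -1.758 0.355 -1.923
endloop
endfacet
facet normal -0.715 -0.561 0.416
outer loop
vertex -1.656 -0.234 -2.542
vertex -1.758 0.355 -1.923
vertex -2.22 0.407 -2.647
endloop
endfacet
facet normal -0.088 -0.274 -0.958
outer loop
vertex -1.988 2.869 -3.921
vertex -3.013 3.176 -3.915
vertex -2.081 3.653 -4.137
endloop
endfacet
facet normal 0.820 0.240 0.520
outer loop
vertex -1.988 2.869 -3.921
vertex -2.081 3.653 -4.137
vertex -2.907 3.504 -2.765
endloop
endfacet
facet normal -0.088 -0.274 -0.958
outer loop
vertex -2.081 3.653 -4.137
vertex -3.013 3.176 -3.915
vertex -2.721 4.158 -4.223
endloop
endfacet
facet normal 0.533 0.744 0.402
outer loop
vertex -2.081 3.653 -4.137
vertex -2.721 4.158 -4.223
vertex -2.907 3.504 -2.765
endloop
endfacet
facet normal -0.088 -0.274 -0.958
outer loop
vertex -2.721 4.158 -4.223
vertex -3.013 3.176 -3.915
vertex -3.531 4.087 -4.128
endloop
endfacet
facet normal -0.032 0.913 0.406
outer loop
vertex -2.721 4.158 -4.223
vertex -3.531 4.087 -4.128
vertex -2.907 3.504 -2.765
endloop
endfacet
facet normal -0.089 -0.274 -0.958
outer loop
vertex -3.531 4.087 -4.128
vertex -3.013 3.176 -3.915
vertex -4.038 3.483 -3.908
endloop
endfacet
facet normal -0.546 0.651 0.528
outer loop
vertex -3.531 4.087 -4.128
vertex -4.038 3.483 -3.908
vertex -2.907 3.504 -2.765
endloop
endfacet
facet normal -0.089 -0.274 -0.958
outer loop
vertex -4.038 3.483 -3.908
vertex -3.013 3.176 -3.915
vertex -3.944 2.698 -3.692
endloop
endfacet
facet normal -0.708 0.107 0.698
outer loop
vertex -4.038 3.483 -3.908
vertex -3.944 2.698 -3.692
vertex -2.907 3.504 -2.765
endloop
endfacet
facet normal -0.089 -0.274 -0.958
outer loop
vertex -3.944 2.698 -3.692
vertex -3.013 3.176 -3.915
vertex -3.305 2.193 -3.607
endloop
endfacet
facet normal -0.421 -0.396 0.816
outer loop
vertex -3.944 2.698 -3.692
vertex -3.305 2.193 -3.607
vertex -2.907 3.504 -2.765
endloop
endfacet
facet normal -0.087 -0.274 -0.958
outer loop
vertex -3.305 2.193 -3.607
vertex -3.013 3.176 -3.915
vertex -2.495 2.264 -3.701
endloop
endfacet
facet normal 0.144 -0.565 0.812
outer loop
vertex -3.305 2.193 -3.607
vertex -2.495 2.264 -3.701
vertex -2.907 3.504 -2.765
endloop
endfacet
facet normal -0.088 -0.275 -0.958
outer loop
vertex -2.495 2.264 -3.701
vertex -3.013 3.176 -3.915
vertex -1.988 2.869 -3.921
endloop
endfacet
facet normal 0.659 -0.301 0.689
outer loop
vertex -2.495 2.264 -3.701
vertex -1.988 2.869 -3.921
vertex -2.907 3.504 -2.765
endloop
endfacet

endsolid


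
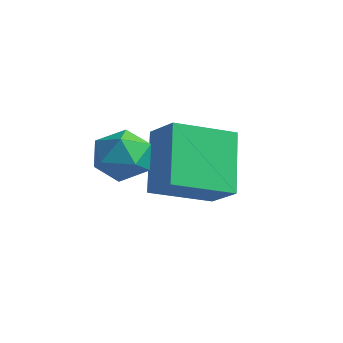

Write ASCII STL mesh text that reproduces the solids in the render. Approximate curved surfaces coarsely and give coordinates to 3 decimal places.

solid 
facet normal -0.983 -0.172 -0.057
outer loop
vertex -3.371 -2.87 3.369
vertex -3.232 -3.579 3.11
vertex -3.298 -3.451 3.864
endloop
endfacet
facet normal -0.836 0.291 0.465
outer loop
vertex -3.371 -2.87 3.369
vertex -3.298 -3.451 3.864
vertex -2.975 -2.772 4.019
endloop
endfacet
facet normal -0.498 0.849 0.176
outer loop
vertex -3.371 -2.87 3.369
vertex -2.975 -2.772 4.019
vertex -2.71 -2.48 3.36
endloop
endfacet
facet normal -0.438 0.730 -0.524
outer loop
vertex -3.371 -2.87 3.369
vertex -2.71 -2.48 3.36
vertex -2.869 -2.979 2.798
endloop
endfacet
facet normal -0.738 0.099 -0.668
outer loop
vertex -3.371 -2.87 3.369
vertex -2.869 -2.979 2.798
vertex -3.232 -3.579 3.11
endloop
endfacet
facet normal -0.387 -0.026 0.922
outer loop
vertex -2.975 -2.772 4.019
vertex -3.298 -3.451 3.864
vertex -2.591 -3.421 4.162
endloop
endfacet
facet normal -0.627 -0.775 0.077
outer loop
vertex -3.298 -3.451 3.864
vertex -3.232 -3.579 3.11
vertex -2.75 -3.92 3.6
endloop
endfacet
facet normal -0.229 -0.337 -0.913
outer loop
vertex -3.232 -3.579 3.11
vertex -2.869 -2.979 2.798
vertex -2.485 -3.628 2.941
endloop
endfacet
facet normal 0.258 0.685 -0.681
outer loop
vertex -2.869 -2.979 2.798
vertex -2.71 -2.48 3.36
vertex -2.162 -2.949 3.096
endloop
endfacet
facet normal 0.160 0.877 0.453
outer loop
vertex -2.71 -2.48 3.36
vertex -2.975 -2.772 4.019
vertex -2.228 -2.821 3.85
endloop
endfacet
facet normal 0.438 -0.730 0.524
outer loop
vertex -2.089 -3.53 3.591
vertex -2.591 -3.421 4.162
vertex -2.75 -3.92 3.6
endloop
endfacet
facet normal 0.498 -0.849 -0.176
outer loop
vertex -2.089 -3.53 3.591
vertex -2.75 -3.92 3.6
vertex -2.485 -3.628 2.941
endloop
endfacet
facet normal 0.836 -0.291 -0.465
outer loop
vertex -2.089 -3.53 3.591
vertex -2.485 -3.628 2.941
vertex -2.162 -2.949 3.096
endloop
endfacet
facet normal 0.983 0.172 0.057
outer loop
vertex -2.089 -3.53 3.591
vertex -2.162 -2.949 3.096
vertex -2.228 -2.821 3.85
endloop
endfacet
facet normal 0.738 -0.099 0.668
outer loop
vertex -2.089 -3.53 3.591
vertex -2.228 -2.821 3.85
vertex -2.591 -3.421 4.162
endloop
endfacet
facet normal -0.258 -0.685 0.681
outer loop
vertex -2.75 -3.92 3.6
vertex -2.591 -3.421 4.162
vertex -3.298 -3.451 3.864
endloop
endfacet
facet normal -0.160 -0.877 -0.453
outer loop
vertex -2.485 -3.628 2.941
vertex -2.75 -3.92 3.6
vertex -3.232 -3.579 3.11
endloop
endfacet
facet normal 0.387 0.026 -0.922
outer loop
vertex -2.162 -2.949 3.096
vertex -2.485 -3.628 2.941
vertex -2.869 -2.979 2.798
endloop
endfacet
facet normal 0.627 0.775 -0.077
outer loop
vertex -2.228 -2.821 3.85
vertex -2.162 -2.949 3.096
vertex -2.71 -2.48 3.36
endloop
endfacet
facet normal 0.229 0.337 0.913
outer loop
vertex -2.591 -3.421 4.162
vertex -2.228 -2.821 3.85
vertex -2.975 -2.772 4.019
endloop
endfacet
facet normal -0.754 0.173 -0.634
outer loop
vertex -3.332 -1.482 3.22
vertex -2.493 -0.16 2.584
vertex -2.561 -2.553 2.011
endloop
endfacet
facet normal -0.496 -0.782 0.376
outer loop
vertex -1.747 -2.74 2.696
vertex -3.332 -1.482 3.22
vertex -2.561 -2.553 2.011
endloop
endfacet
facet normal -0.754 0.173 -0.634
outer loop
vertex -2.561 -2.553 2.011
vertex -2.493 -0.16 2.584
vertex -1.722 -1.231 1.375
endloop
endfacet
facet normal 0.431 -0.598 -0.675
outer loop
vertex -1.722 -1.231 1.375
vertex -1.747 -2.74 2.696
vertex -2.561 -2.553 2.011
endloop
endfacet
facet normal -0.431 0.598 0.675
outer loop
vertex -3.332 -1.482 3.22
vertex -1.679 -0.347 3.269
vertex -2.493 -0.16 2.584
endloop
endfacet
facet normal -0.496 -0.782 0.376
outer loop
vertex -2.518 -1.669 3.905
vertex -3.332 -1.482 3.22
vertex -1.747 -2.74 2.696
endloop
endfacet
facet normal -0.431 0.598 0.675
outer loop
vertex -2.518 -1.669 3.905
vertex -1.679 -0.347 3.269
vertex -3.332 -1.482 3.22
endloop
endfacet
facet normal 0.496 0.782 -0.376
outer loop
vertex -2.493 -0.16 2.584
vertex -1.679 -0.347 3.269
vertex -1.722 -1.231 1.375
endloop
endfacet
facet normal 0.431 -0.598 -0.675
outer loop
vertex -0.908 -1.418 2.06
vertex -1.747 -2.74 2.696
vertex -1.722 -1.231 1.375
endloop
endfacet
facet normal 0.496 0.782 -0.376
outer loop
vertex -1.722 -1.231 1.375
vertex -1.679 -0.347 3.269
vertex -0.908 -1.418 2.06
endloop
endfacet
facet normal 0.754 -0.173 0.634
outer loop
vertex -0.908 -1.418 2.06
vertex -2.518 -1.669 3.905
vertex -1.747 -2.74 2.696
endloop
endfacet
facet normal 0.754 -0.173 0.634
outer loop
vertex -1.679 -0.347 3.269
vertex -2.518 -1.669 3.905
vertex -0.908 -1.418 2.06
endloop
endfacet

endsolid


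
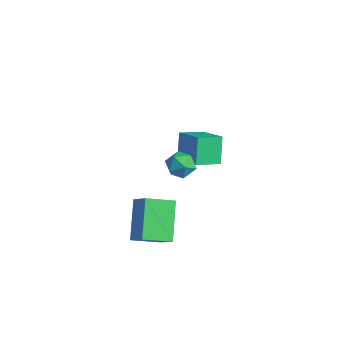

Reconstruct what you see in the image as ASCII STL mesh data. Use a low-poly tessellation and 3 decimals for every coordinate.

solid 
facet normal -0.411 0.381 0.828
outer loop
vertex -2.473 2.28 -0.829
vertex -1.118 2.247 -0.141
vertex -2.237 3.426 -1.239
endloop
endfacet
facet normal -0.892 0.022 -0.452
outer loop
vertex -1.662 2.893 -2.399
vertex -2.473 2.28 -0.829
vertex -2.237 3.426 -1.239
endloop
endfacet
facet normal -0.411 0.382 0.828
outer loop
vertex -2.237 3.426 -1.239
vertex -1.118 2.247 -0.141
vertex -0.882 3.393 -0.552
endloop
endfacet
facet normal 0.190 0.924 -0.331
outer loop
vertex -0.882 3.393 -0.552
vertex -1.662 2.893 -2.399
vertex -2.237 3.426 -1.239
endloop
endfacet
facet normal -0.190 -0.924 0.330
outer loop
vertex -2.473 2.28 -0.829
vertex -0.543 1.714 -1.301
vertex -1.118 2.247 -0.141
endloop
endfacet
facet normal -0.892 0.021 -0.452
outer loop
vertex -1.898 1.747 -1.988
vertex -2.473 2.28 -0.829
vertex -1.662 2.893 -2.399
endloop
endfacet
facet normal -0.190 -0.924 0.331
outer loop
vertex -1.898 1.747 -1.988
vertex -0.543 1.714 -1.301
vertex -2.473 2.28 -0.829
endloop
endfacet
facet normal 0.892 -0.022 0.452
outer loop
vertex -1.118 2.247 -0.141
vertex -0.543 1.714 -1.301
vertex -0.882 3.393 -0.552
endloop
endfacet
facet normal 0.190 0.924 -0.331
outer loop
vertex -0.307 2.86 -1.711
vertex -1.662 2.893 -2.399
vertex -0.882 3.393 -0.552
endloop
endfacet
facet normal 0.892 -0.022 0.452
outer loop
vertex -0.882 3.393 -0.552
vertex -0.543 1.714 -1.301
vertex -0.307 2.86 -1.711
endloop
endfacet
facet normal 0.411 -0.382 -0.828
outer loop
vertex -0.307 2.86 -1.711
vertex -1.898 1.747 -1.988
vertex -1.662 2.893 -2.399
endloop
endfacet
facet normal 0.411 -0.381 -0.828
outer loop
vertex -0.543 1.714 -1.301
vertex -1.898 1.747 -1.988
vertex -0.307 2.86 -1.711
endloop
endfacet
facet normal -0.740 0.028 -0.672
outer loop
vertex 0.754 -2.484 -0.161
vertex 1.233 -1.328 -0.641
vertex 1.854 -3.459 -1.412
endloop
endfacet
facet normal -0.358 -0.863 0.358
outer loop
vertex 2.727 -3.492 -0.619
vertex 0.754 -2.484 -0.161
vertex 1.854 -3.459 -1.412
endloop
endfacet
facet normal -0.740 0.028 -0.672
outer loop
vertex 1.854 -3.459 -1.412
vertex 1.233 -1.328 -0.641
vertex 2.333 -2.303 -1.892
endloop
endfacet
facet normal 0.570 -0.505 -0.648
outer loop
vertex 2.333 -2.303 -1.892
vertex 2.727 -3.492 -0.619
vertex 1.854 -3.459 -1.412
endloop
endfacet
facet normal -0.570 0.505 0.648
outer loop
vertex 0.754 -2.484 -0.161
vertex 2.106 -1.361 0.152
vertex 1.233 -1.328 -0.641
endloop
endfacet
facet normal -0.358 -0.863 0.358
outer loop
vertex 1.627 -2.517 0.632
vertex 0.754 -2.484 -0.161
vertex 2.727 -3.492 -0.619
endloop
endfacet
facet normal -0.570 0.505 0.648
outer loop
vertex 1.627 -2.517 0.632
vertex 2.106 -1.361 0.152
vertex 0.754 -2.484 -0.161
endloop
endfacet
facet normal 0.358 0.863 -0.358
outer loop
vertex 1.233 -1.328 -0.641
vertex 2.106 -1.361 0.152
vertex 2.333 -2.303 -1.892
endloop
endfacet
facet normal 0.570 -0.505 -0.648
outer loop
vertex 3.206 -2.336 -1.099
vertex 2.727 -3.492 -0.619
vertex 2.333 -2.303 -1.892
endloop
endfacet
facet normal 0.358 0.863 -0.358
outer loop
vertex 2.333 -2.303 -1.892
vertex 2.106 -1.361 0.152
vertex 3.206 -2.336 -1.099
endloop
endfacet
facet normal 0.740 -0.028 0.672
outer loop
vertex 3.206 -2.336 -1.099
vertex 1.627 -2.517 0.632
vertex 2.727 -3.492 -0.619
endloop
endfacet
facet normal 0.740 -0.028 0.672
outer loop
vertex 2.106 -1.361 0.152
vertex 1.627 -2.517 0.632
vertex 3.206 -2.336 -1.099
endloop
endfacet
facet normal -0.730 0.683 -0.038
outer loop
vertex 1.971 -0.442 2.295
vertex 1.544 -0.914 2.018
vertex 1.578 -0.839 2.707
endloop
endfacet
facet normal -0.288 0.812 0.508
outer loop
vertex 1.971 -0.442 2.295
vertex 1.578 -0.839 2.707
vertex 2.238 -0.711 2.877
endloop
endfacet
facet normal 0.369 0.896 0.245
outer loop
vertex 1.971 -0.442 2.295
vertex 2.238 -0.711 2.877
vertex 2.613 -0.706 2.293
endloop
endfacet
facet normal 0.336 0.820 -0.464
outer loop
vertex 1.971 -0.442 2.295
vertex 2.613 -0.706 2.293
vertex 2.184 -0.831 1.762
endloop
endfacet
facet normal -0.345 0.687 -0.639
outer loop
vertex 1.971 -0.442 2.295
vertex 2.184 -0.831 1.762
vertex 1.544 -0.914 2.018
endloop
endfacet
facet normal -0.285 0.235 0.929
outer loop
vertex 2.238 -0.711 2.877
vertex 1.578 -0.839 2.707
vertex 1.976 -1.349 2.958
endloop
endfacet
facet normal -0.999 0.028 0.046
outer loop
vertex 1.578 -0.839 2.707
vertex 1.544 -0.914 2.018
vertex 1.547 -1.474 2.427
endloop
endfacet
facet normal -0.375 0.036 -0.926
outer loop
vertex 1.544 -0.914 2.018
vertex 2.184 -0.831 1.762
vertex 1.922 -1.469 1.843
endloop
endfacet
facet normal 0.724 0.248 -0.643
outer loop
vertex 2.184 -0.831 1.762
vertex 2.613 -0.706 2.293
vertex 2.582 -1.341 2.013
endloop
endfacet
facet normal 0.780 0.372 0.504
outer loop
vertex 2.613 -0.706 2.293
vertex 2.238 -0.711 2.877
vertex 2.616 -1.266 2.702
endloop
endfacet
facet normal -0.336 -0.820 0.464
outer loop
vertex 2.189 -1.738 2.425
vertex 1.976 -1.349 2.958
vertex 1.547 -1.474 2.427
endloop
endfacet
facet normal -0.369 -0.896 -0.245
outer loop
vertex 2.189 -1.738 2.425
vertex 1.547 -1.474 2.427
vertex 1.922 -1.469 1.843
endloop
endfacet
facet normal 0.288 -0.812 -0.508
outer loop
vertex 2.189 -1.738 2.425
vertex 1.922 -1.469 1.843
vertex 2.582 -1.341 2.013
endloop
endfacet
facet normal 0.730 -0.683 0.038
outer loop
vertex 2.189 -1.738 2.425
vertex 2.582 -1.341 2.013
vertex 2.616 -1.266 2.702
endloop
endfacet
facet normal 0.345 -0.687 0.639
outer loop
vertex 2.189 -1.738 2.425
vertex 2.616 -1.266 2.702
vertex 1.976 -1.349 2.958
endloop
endfacet
facet normal -0.724 -0.248 0.643
outer loop
vertex 1.547 -1.474 2.427
vertex 1.976 -1.349 2.958
vertex 1.578 -0.839 2.707
endloop
endfacet
facet normal -0.780 -0.372 -0.504
outer loop
vertex 1.922 -1.469 1.843
vertex 1.547 -1.474 2.427
vertex 1.544 -0.914 2.018
endloop
endfacet
facet normal 0.285 -0.235 -0.929
outer loop
vertex 2.582 -1.341 2.013
vertex 1.922 -1.469 1.843
vertex 2.184 -0.831 1.762
endloop
endfacet
facet normal 0.999 -0.028 -0.046
outer loop
vertex 2.616 -1.266 2.702
vertex 2.582 -1.341 2.013
vertex 2.613 -0.706 2.293
endloop
endfacet
facet normal 0.375 -0.036 0.926
outer loop
vertex 1.976 -1.349 2.958
vertex 2.616 -1.266 2.702
vertex 2.238 -0.711 2.877
endloop
endfacet

endsolid


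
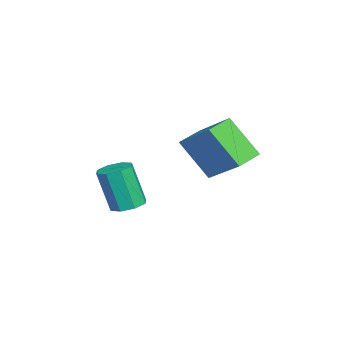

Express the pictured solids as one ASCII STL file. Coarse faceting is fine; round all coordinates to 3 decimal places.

solid 
facet normal -0.770 0.611 0.184
outer loop
vertex -0.44 2.337 3.844
vertex 0.105 3.52 2.196
vertex -1.717 1.119 2.546
endloop
endfacet
facet normal -0.260 -0.563 0.784
outer loop
vertex -0.785 0.38 2.324
vertex -0.44 2.337 3.844
vertex -1.717 1.119 2.546
endloop
endfacet
facet normal -0.770 0.611 0.184
outer loop
vertex -1.717 1.119 2.546
vertex 0.105 3.52 2.196
vertex -1.171 2.302 0.899
endloop
endfacet
facet normal -0.582 -0.556 -0.593
outer loop
vertex -1.171 2.302 0.899
vertex -0.785 0.38 2.324
vertex -1.717 1.119 2.546
endloop
endfacet
facet normal 0.582 0.557 0.592
outer loop
vertex -0.44 2.337 3.844
vertex 1.037 2.781 1.974
vertex 0.105 3.52 2.196
endloop
endfacet
facet normal -0.259 -0.563 0.784
outer loop
vertex 0.491 1.598 3.621
vertex -0.44 2.337 3.844
vertex -0.785 0.38 2.324
endloop
endfacet
facet normal 0.583 0.556 0.593
outer loop
vertex 0.491 1.598 3.621
vertex 1.037 2.781 1.974
vertex -0.44 2.337 3.844
endloop
endfacet
facet normal 0.260 0.563 -0.784
outer loop
vertex 0.105 3.52 2.196
vertex 1.037 2.781 1.974
vertex -1.171 2.302 0.899
endloop
endfacet
facet normal -0.583 -0.556 -0.592
outer loop
vertex -0.24 1.563 0.676
vertex -0.785 0.38 2.324
vertex -1.171 2.302 0.899
endloop
endfacet
facet normal 0.260 0.564 -0.784
outer loop
vertex -1.171 2.302 0.899
vertex 1.037 2.781 1.974
vertex -0.24 1.563 0.676
endloop
endfacet
facet normal 0.770 -0.611 -0.184
outer loop
vertex -0.24 1.563 0.676
vertex 0.491 1.598 3.621
vertex -0.785 0.38 2.324
endloop
endfacet
facet normal 0.770 -0.611 -0.184
outer loop
vertex 1.037 2.781 1.974
vertex 0.491 1.598 3.621
vertex -0.24 1.563 0.676
endloop
endfacet
facet normal 0.114 0.282 -0.953
outer loop
vertex -1.193 -1.963 -1.8
vertex -1.934 -1.721 -1.817
vertex -1.25 -1.392 -1.638
endloop
endfacet
facet normal 0.989 0.060 0.135
outer loop
vertex -1.193 -1.963 -1.8
vertex -1.25 -1.392 -1.638
vertex -1.425 -2.541 0.153
endloop
endfacet
facet normal 0.989 0.060 0.135
outer loop
vertex -1.425 -2.541 0.153
vertex -1.25 -1.392 -1.638
vertex -1.482 -1.97 0.315
endloop
endfacet
facet normal -0.113 -0.282 0.953
outer loop
vertex -1.425 -2.541 0.153
vertex -1.482 -1.97 0.315
vertex -2.166 -2.299 0.137
endloop
endfacet
facet normal 0.113 0.283 -0.952
outer loop
vertex -1.25 -1.392 -1.638
vertex -1.934 -1.721 -1.817
vertex -1.708 -1.013 -1.58
endloop
endfacet
facet normal 0.632 0.720 0.288
outer loop
vertex -1.25 -1.392 -1.638
vertex -1.708 -1.013 -1.58
vertex -1.482 -1.97 0.315
endloop
endfacet
facet normal 0.632 0.720 0.288
outer loop
vertex -1.482 -1.97 0.315
vertex -1.708 -1.013 -1.58
vertex -1.94 -1.591 0.373
endloop
endfacet
facet normal -0.112 -0.282 0.953
outer loop
vertex -1.482 -1.97 0.315
vertex -1.94 -1.591 0.373
vertex -2.166 -2.299 0.137
endloop
endfacet
facet normal 0.114 0.283 -0.952
outer loop
vertex -1.708 -1.013 -1.58
vertex -1.934 -1.721 -1.817
vertex -2.298 -1.049 -1.661
endloop
endfacet
facet normal -0.096 0.958 0.272
outer loop
vertex -1.708 -1.013 -1.58
vertex -2.298 -1.049 -1.661
vertex -1.94 -1.591 0.373
endloop
endfacet
facet normal -0.096 0.958 0.272
outer loop
vertex -1.94 -1.591 0.373
vertex -2.298 -1.049 -1.661
vertex -2.53 -1.627 0.292
endloop
endfacet
facet normal -0.114 -0.281 0.953
outer loop
vertex -1.94 -1.591 0.373
vertex -2.53 -1.627 0.292
vertex -2.166 -2.299 0.137
endloop
endfacet
facet normal 0.113 0.282 -0.953
outer loop
vertex -2.298 -1.049 -1.661
vertex -1.934 -1.721 -1.817
vertex -2.675 -1.479 -1.833
endloop
endfacet
facet normal -0.767 0.634 0.097
outer loop
vertex -2.298 -1.049 -1.661
vertex -2.675 -1.479 -1.833
vertex -2.53 -1.627 0.292
endloop
endfacet
facet normal -0.767 0.634 0.097
outer loop
vertex -2.53 -1.627 0.292
vertex -2.675 -1.479 -1.833
vertex -2.907 -2.057 0.12
endloop
endfacet
facet normal -0.114 -0.281 0.953
outer loop
vertex -2.53 -1.627 0.292
vertex -2.907 -2.057 0.12
vertex -2.166 -2.299 0.137
endloop
endfacet
facet normal 0.113 0.282 -0.953
outer loop
vertex -2.675 -1.479 -1.833
vertex -1.934 -1.721 -1.817
vertex -2.618 -2.05 -1.995
endloop
endfacet
facet normal -0.989 -0.060 -0.135
outer loop
vertex -2.675 -1.479 -1.833
vertex -2.618 -2.05 -1.995
vertex -2.907 -2.057 0.12
endloop
endfacet
facet normal -0.989 -0.060 -0.135
outer loop
vertex -2.907 -2.057 0.12
vertex -2.618 -2.05 -1.995
vertex -2.85 -2.628 -0.042
endloop
endfacet
facet normal -0.114 -0.282 0.953
outer loop
vertex -2.907 -2.057 0.12
vertex -2.85 -2.628 -0.042
vertex -2.166 -2.299 0.137
endloop
endfacet
facet normal 0.112 0.282 -0.953
outer loop
vertex -2.618 -2.05 -1.995
vertex -1.934 -1.721 -1.817
vertex -2.16 -2.429 -2.053
endloop
endfacet
facet normal -0.632 -0.720 -0.288
outer loop
vertex -2.618 -2.05 -1.995
vertex -2.16 -2.429 -2.053
vertex -2.85 -2.628 -0.042
endloop
endfacet
facet normal -0.632 -0.720 -0.288
outer loop
vertex -2.85 -2.628 -0.042
vertex -2.16 -2.429 -2.053
vertex -2.392 -3.007 -0.1
endloop
endfacet
facet normal -0.113 -0.283 0.952
outer loop
vertex -2.85 -2.628 -0.042
vertex -2.392 -3.007 -0.1
vertex -2.166 -2.299 0.137
endloop
endfacet
facet normal 0.114 0.281 -0.953
outer loop
vertex -2.16 -2.429 -2.053
vertex -1.934 -1.721 -1.817
vertex -1.57 -2.393 -1.972
endloop
endfacet
facet normal 0.096 -0.958 -0.272
outer loop
vertex -2.16 -2.429 -2.053
vertex -1.57 -2.393 -1.972
vertex -2.392 -3.007 -0.1
endloop
endfacet
facet normal 0.096 -0.958 -0.272
outer loop
vertex -2.392 -3.007 -0.1
vertex -1.57 -2.393 -1.972
vertex -1.802 -2.971 -0.019
endloop
endfacet
facet normal -0.114 -0.283 0.952
outer loop
vertex -2.392 -3.007 -0.1
vertex -1.802 -2.971 -0.019
vertex -2.166 -2.299 0.137
endloop
endfacet
facet normal 0.114 0.281 -0.953
outer loop
vertex -1.57 -2.393 -1.972
vertex -1.934 -1.721 -1.817
vertex -1.193 -1.963 -1.8
endloop
endfacet
facet normal 0.767 -0.634 -0.097
outer loop
vertex -1.57 -2.393 -1.972
vertex -1.193 -1.963 -1.8
vertex -1.802 -2.971 -0.019
endloop
endfacet
facet normal 0.767 -0.634 -0.097
outer loop
vertex -1.802 -2.971 -0.019
vertex -1.193 -1.963 -1.8
vertex -1.425 -2.541 0.153
endloop
endfacet
facet normal -0.113 -0.282 0.953
outer loop
vertex -1.802 -2.971 -0.019
vertex -1.425 -2.541 0.153
vertex -2.166 -2.299 0.137
endloop
endfacet

endsolid


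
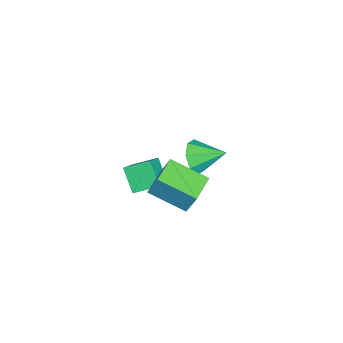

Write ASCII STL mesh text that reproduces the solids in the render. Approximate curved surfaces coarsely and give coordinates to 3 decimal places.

solid 
facet normal -0.550 -0.456 0.700
outer loop
vertex 1.407 0.593 3.111
vertex 0.436 0.729 2.437
vertex 1.653 -0.625 2.511
endloop
endfacet
facet normal 0.816 -0.114 0.566
outer loop
vertex 2.444 0.031 1.503
vertex 1.407 0.593 3.111
vertex 1.653 -0.625 2.511
endloop
endfacet
facet normal -0.549 -0.455 0.701
outer loop
vertex 1.653 -0.625 2.511
vertex 0.436 0.729 2.437
vertex 0.681 -0.489 1.838
endloop
endfacet
facet normal 0.178 -0.883 -0.435
outer loop
vertex 0.681 -0.489 1.838
vertex 2.444 0.031 1.503
vertex 1.653 -0.625 2.511
endloop
endfacet
facet normal -0.178 0.883 0.435
outer loop
vertex 1.407 0.593 3.111
vertex 1.227 1.385 1.429
vertex 0.436 0.729 2.437
endloop
endfacet
facet normal 0.816 -0.114 0.566
outer loop
vertex 2.199 1.249 2.102
vertex 1.407 0.593 3.111
vertex 2.444 0.031 1.503
endloop
endfacet
facet normal -0.177 0.883 0.435
outer loop
vertex 2.199 1.249 2.102
vertex 1.227 1.385 1.429
vertex 1.407 0.593 3.111
endloop
endfacet
facet normal -0.816 0.114 -0.566
outer loop
vertex 0.436 0.729 2.437
vertex 1.227 1.385 1.429
vertex 0.681 -0.489 1.838
endloop
endfacet
facet normal 0.178 -0.883 -0.434
outer loop
vertex 1.473 0.167 0.829
vertex 2.444 0.031 1.503
vertex 0.681 -0.489 1.838
endloop
endfacet
facet normal -0.816 0.114 -0.566
outer loop
vertex 0.681 -0.489 1.838
vertex 1.227 1.385 1.429
vertex 1.473 0.167 0.829
endloop
endfacet
facet normal 0.550 0.455 -0.700
outer loop
vertex 1.473 0.167 0.829
vertex 2.199 1.249 2.102
vertex 2.444 0.031 1.503
endloop
endfacet
facet normal 0.549 0.456 -0.701
outer loop
vertex 1.227 1.385 1.429
vertex 2.199 1.249 2.102
vertex 1.473 0.167 0.829
endloop
endfacet
facet normal -0.018 -0.902 -0.431
outer loop
vertex -2.036 1.439 0.417
vertex -2.705 1.782 -0.273
vertex -1.688 1.735 -0.216
endloop
endfacet
facet normal 0.789 0.261 0.556
outer loop
vertex -2.036 1.439 0.417
vertex -1.688 1.735 -0.216
vertex -2.675 3.298 0.453
endloop
endfacet
facet normal -0.017 -0.902 -0.432
outer loop
vertex -1.688 1.735 -0.216
vertex -2.705 1.782 -0.273
vertex -1.935 2.059 -0.882
endloop
endfacet
facet normal 0.836 0.547 -0.044
outer loop
vertex -1.688 1.735 -0.216
vertex -1.935 2.059 -0.882
vertex -2.675 3.298 0.453
endloop
endfacet
facet normal -0.018 -0.901 -0.432
outer loop
vertex -1.935 2.059 -0.882
vertex -2.705 1.782 -0.273
vertex -2.634 2.221 -1.191
endloop
endfacet
facet normal 0.398 0.772 -0.496
outer loop
vertex -1.935 2.059 -0.882
vertex -2.634 2.221 -1.191
vertex -2.675 3.298 0.453
endloop
endfacet
facet normal -0.018 -0.901 -0.432
outer loop
vertex -2.634 2.221 -1.191
vertex -2.705 1.782 -0.273
vertex -3.374 2.126 -0.962
endloop
endfacet
facet normal -0.268 0.803 -0.533
outer loop
vertex -2.634 2.221 -1.191
vertex -3.374 2.126 -0.962
vertex -2.675 3.298 0.453
endloop
endfacet
facet normal -0.019 -0.902 -0.432
outer loop
vertex -3.374 2.126 -0.962
vertex -2.705 1.782 -0.273
vertex -3.722 1.83 -0.329
endloop
endfacet
facet normal -0.772 0.622 -0.134
outer loop
vertex -3.374 2.126 -0.962
vertex -3.722 1.83 -0.329
vertex -2.675 3.298 0.453
endloop
endfacet
facet normal -0.019 -0.902 -0.432
outer loop
vertex -3.722 1.83 -0.329
vertex -2.705 1.782 -0.273
vertex -3.475 1.506 0.337
endloop
endfacet
facet normal -0.818 0.335 0.467
outer loop
vertex -3.722 1.83 -0.329
vertex -3.475 1.506 0.337
vertex -2.675 3.298 0.453
endloop
endfacet
facet normal -0.018 -0.902 -0.431
outer loop
vertex -3.475 1.506 0.337
vertex -2.705 1.782 -0.273
vertex -2.776 1.344 0.646
endloop
endfacet
facet normal -0.380 0.110 0.918
outer loop
vertex -3.475 1.506 0.337
vertex -2.776 1.344 0.646
vertex -2.675 3.298 0.453
endloop
endfacet
facet normal -0.018 -0.902 -0.431
outer loop
vertex -2.776 1.344 0.646
vertex -2.705 1.782 -0.273
vertex -2.036 1.439 0.417
endloop
endfacet
facet normal 0.285 0.080 0.955
outer loop
vertex -2.776 1.344 0.646
vertex -2.036 1.439 0.417
vertex -2.675 3.298 0.453
endloop
endfacet
facet normal -0.980 0.157 0.124
outer loop
vertex 2.469 1.823 4.558
vertex 2.666 3.665 3.777
vertex 2.214 1.286 3.224
endloop
endfacet
facet normal -0.098 -0.917 0.388
outer loop
vertex 3.654 1.055 3.043
vertex 2.469 1.823 4.558
vertex 2.214 1.286 3.224
endloop
endfacet
facet normal -0.980 0.157 0.124
outer loop
vertex 2.214 1.286 3.224
vertex 2.666 3.665 3.777
vertex 2.411 3.128 2.444
endloop
endfacet
facet normal -0.174 -0.368 -0.913
outer loop
vertex 2.411 3.128 2.444
vertex 3.654 1.055 3.043
vertex 2.214 1.286 3.224
endloop
endfacet
facet normal 0.174 0.369 0.913
outer loop
vertex 2.469 1.823 4.558
vertex 4.106 3.434 3.596
vertex 2.666 3.665 3.777
endloop
endfacet
facet normal -0.098 -0.916 0.388
outer loop
vertex 3.909 1.592 4.376
vertex 2.469 1.823 4.558
vertex 3.654 1.055 3.043
endloop
endfacet
facet normal 0.174 0.368 0.913
outer loop
vertex 3.909 1.592 4.376
vertex 4.106 3.434 3.596
vertex 2.469 1.823 4.558
endloop
endfacet
facet normal 0.098 0.916 -0.388
outer loop
vertex 2.666 3.665 3.777
vertex 4.106 3.434 3.596
vertex 2.411 3.128 2.444
endloop
endfacet
facet normal -0.175 -0.368 -0.913
outer loop
vertex 3.851 2.897 2.262
vertex 3.654 1.055 3.043
vertex 2.411 3.128 2.444
endloop
endfacet
facet normal 0.098 0.917 -0.388
outer loop
vertex 2.411 3.128 2.444
vertex 4.106 3.434 3.596
vertex 3.851 2.897 2.262
endloop
endfacet
facet normal 0.980 -0.157 -0.124
outer loop
vertex 3.851 2.897 2.262
vertex 3.909 1.592 4.376
vertex 3.654 1.055 3.043
endloop
endfacet
facet normal 0.980 -0.157 -0.124
outer loop
vertex 4.106 3.434 3.596
vertex 3.909 1.592 4.376
vertex 3.851 2.897 2.262
endloop
endfacet

endsolid
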